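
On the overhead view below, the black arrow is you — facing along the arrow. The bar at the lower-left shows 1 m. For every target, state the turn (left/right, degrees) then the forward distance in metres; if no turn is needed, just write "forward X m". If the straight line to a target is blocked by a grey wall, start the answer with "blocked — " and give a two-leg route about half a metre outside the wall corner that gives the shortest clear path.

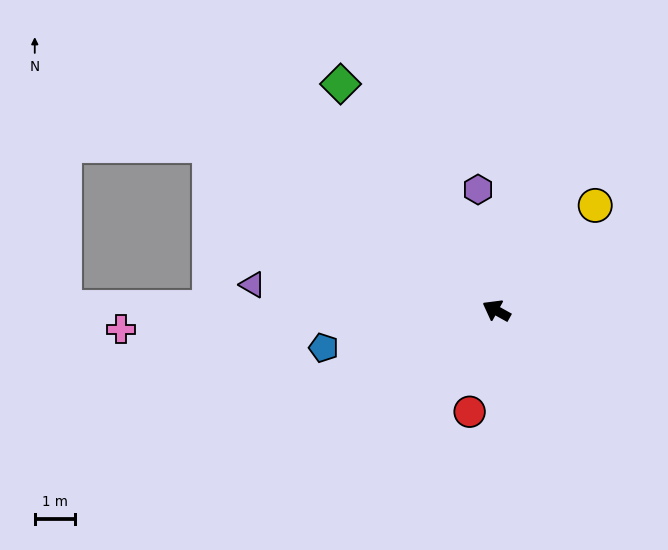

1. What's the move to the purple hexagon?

turn right 52°, forward 3.1 m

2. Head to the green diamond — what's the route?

turn right 26°, forward 6.9 m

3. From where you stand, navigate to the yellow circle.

turn right 104°, forward 3.6 m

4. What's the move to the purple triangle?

turn left 23°, forward 6.1 m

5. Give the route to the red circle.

turn left 104°, forward 2.6 m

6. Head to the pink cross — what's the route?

turn left 32°, forward 9.4 m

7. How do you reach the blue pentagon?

turn left 41°, forward 4.4 m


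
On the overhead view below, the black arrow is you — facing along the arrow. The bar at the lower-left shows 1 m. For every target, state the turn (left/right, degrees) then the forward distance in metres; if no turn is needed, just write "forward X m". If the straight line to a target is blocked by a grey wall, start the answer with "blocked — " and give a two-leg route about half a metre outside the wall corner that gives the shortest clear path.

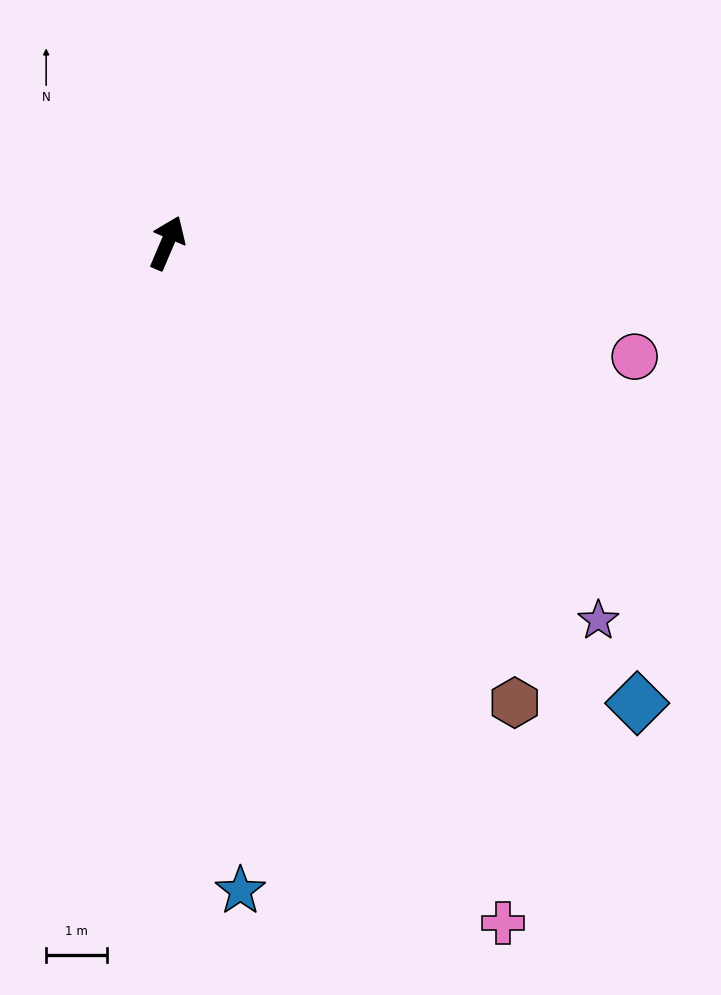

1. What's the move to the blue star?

turn right 151°, forward 10.7 m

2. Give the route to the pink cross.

turn right 131°, forward 12.4 m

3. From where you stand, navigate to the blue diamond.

turn right 111°, forward 10.8 m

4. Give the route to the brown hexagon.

turn right 120°, forward 9.4 m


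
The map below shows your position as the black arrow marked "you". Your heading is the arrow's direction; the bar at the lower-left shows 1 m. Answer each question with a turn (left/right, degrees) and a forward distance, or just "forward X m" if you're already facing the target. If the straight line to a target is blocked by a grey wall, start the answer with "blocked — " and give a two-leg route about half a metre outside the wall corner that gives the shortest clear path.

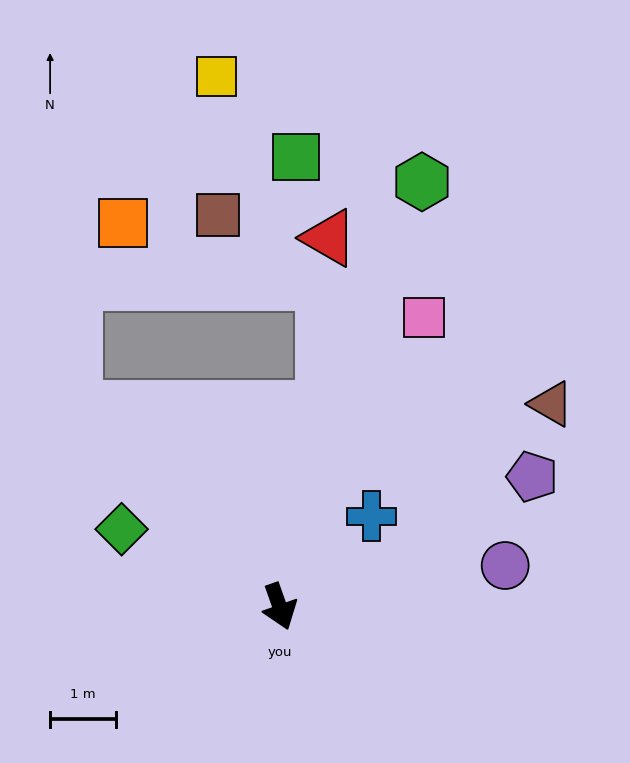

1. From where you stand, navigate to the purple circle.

turn left 81°, forward 3.5 m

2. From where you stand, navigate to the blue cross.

turn left 115°, forward 2.0 m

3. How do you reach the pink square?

turn left 134°, forward 4.9 m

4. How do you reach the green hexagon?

turn left 142°, forward 6.8 m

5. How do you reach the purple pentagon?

turn left 98°, forward 4.3 m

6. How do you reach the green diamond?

turn right 136°, forward 2.7 m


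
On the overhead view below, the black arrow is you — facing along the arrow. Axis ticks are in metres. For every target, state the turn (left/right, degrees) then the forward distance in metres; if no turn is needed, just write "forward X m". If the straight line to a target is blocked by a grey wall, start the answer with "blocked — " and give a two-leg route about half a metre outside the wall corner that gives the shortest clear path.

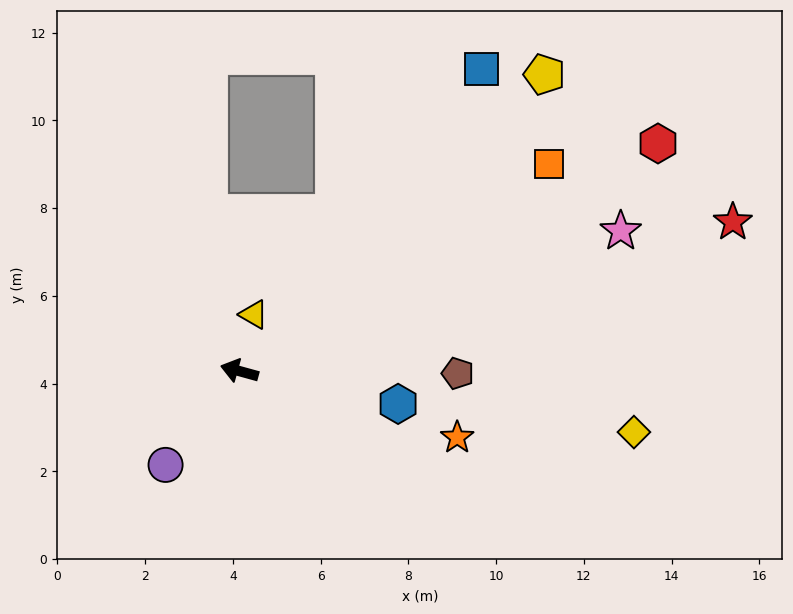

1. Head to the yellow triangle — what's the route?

turn right 89°, forward 1.3 m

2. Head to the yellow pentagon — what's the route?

turn right 120°, forward 9.7 m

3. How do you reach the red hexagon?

turn right 136°, forward 10.9 m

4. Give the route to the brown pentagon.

turn right 165°, forward 5.0 m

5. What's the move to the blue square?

turn right 113°, forward 8.8 m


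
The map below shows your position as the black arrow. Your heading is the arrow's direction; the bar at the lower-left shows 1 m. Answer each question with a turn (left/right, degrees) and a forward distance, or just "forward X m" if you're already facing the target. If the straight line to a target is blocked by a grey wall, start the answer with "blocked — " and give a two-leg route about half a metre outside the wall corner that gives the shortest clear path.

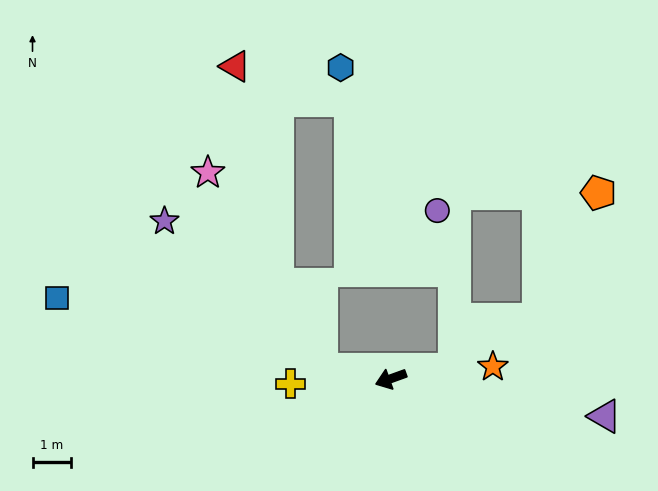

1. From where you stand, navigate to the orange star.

turn left 167°, forward 2.7 m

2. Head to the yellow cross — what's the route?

turn right 17°, forward 2.6 m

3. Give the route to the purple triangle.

turn left 150°, forward 5.7 m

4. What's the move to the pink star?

blocked — turn right 27°, forward 1.8 m, then turn right 53°, forward 6.0 m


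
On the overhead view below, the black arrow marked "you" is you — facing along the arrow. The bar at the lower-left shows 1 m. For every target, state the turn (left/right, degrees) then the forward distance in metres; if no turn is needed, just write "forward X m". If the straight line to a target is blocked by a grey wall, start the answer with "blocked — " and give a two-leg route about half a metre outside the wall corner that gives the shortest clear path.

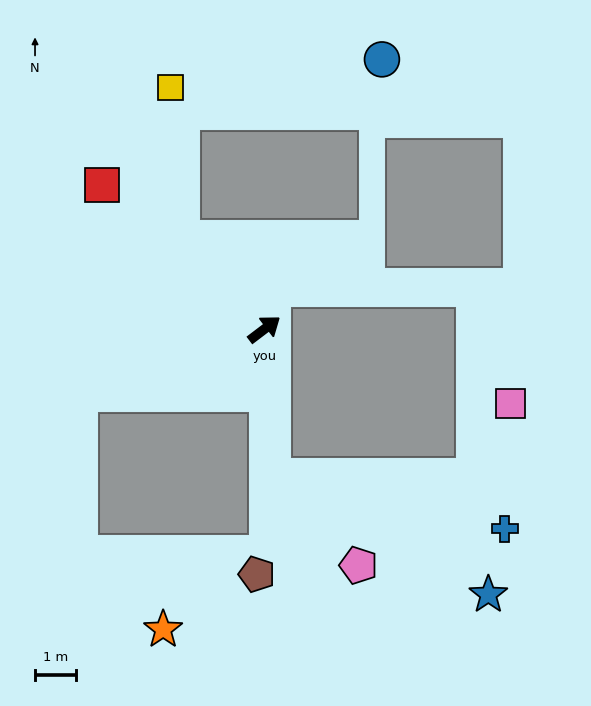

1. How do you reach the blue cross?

blocked — turn right 124°, forward 3.6 m, then turn left 74°, forward 5.8 m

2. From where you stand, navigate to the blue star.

blocked — turn right 124°, forward 3.6 m, then turn left 58°, forward 6.0 m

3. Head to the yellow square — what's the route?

blocked — turn left 95°, forward 3.0 m, then turn right 38°, forward 3.7 m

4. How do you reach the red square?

turn left 101°, forward 5.3 m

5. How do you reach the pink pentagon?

blocked — turn right 124°, forward 3.6 m, then turn left 40°, forward 3.0 m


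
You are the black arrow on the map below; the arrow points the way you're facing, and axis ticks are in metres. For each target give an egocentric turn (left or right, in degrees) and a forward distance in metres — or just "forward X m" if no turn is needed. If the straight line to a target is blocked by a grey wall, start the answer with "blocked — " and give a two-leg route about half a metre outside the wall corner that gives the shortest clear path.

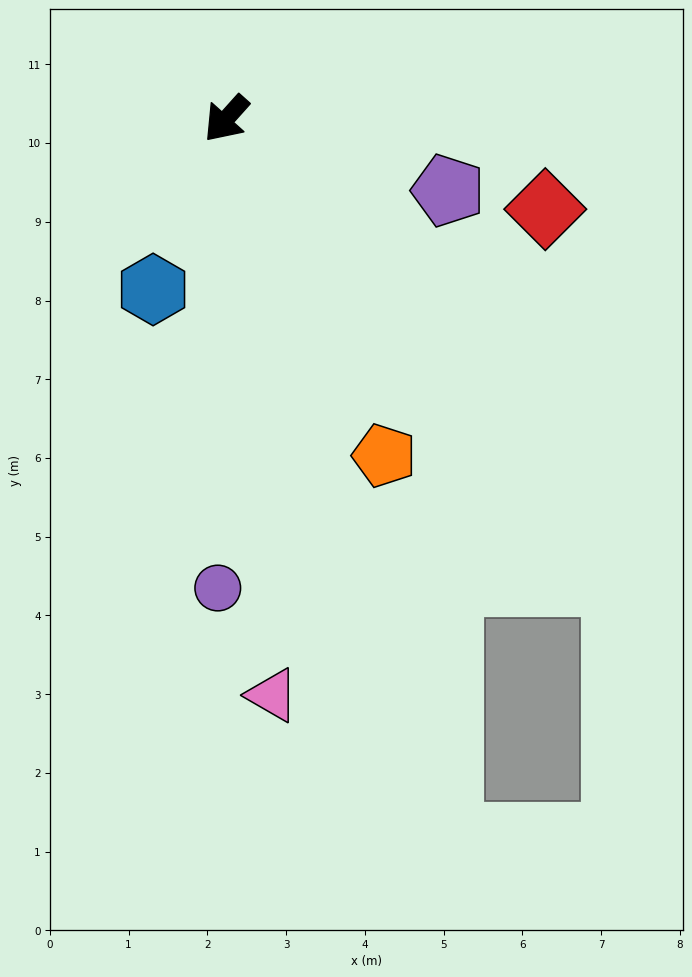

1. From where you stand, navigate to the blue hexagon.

turn left 19°, forward 2.4 m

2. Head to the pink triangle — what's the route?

turn left 46°, forward 7.3 m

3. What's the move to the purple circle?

turn left 41°, forward 6.0 m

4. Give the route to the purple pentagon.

turn left 114°, forward 3.0 m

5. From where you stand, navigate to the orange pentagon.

turn left 67°, forward 4.7 m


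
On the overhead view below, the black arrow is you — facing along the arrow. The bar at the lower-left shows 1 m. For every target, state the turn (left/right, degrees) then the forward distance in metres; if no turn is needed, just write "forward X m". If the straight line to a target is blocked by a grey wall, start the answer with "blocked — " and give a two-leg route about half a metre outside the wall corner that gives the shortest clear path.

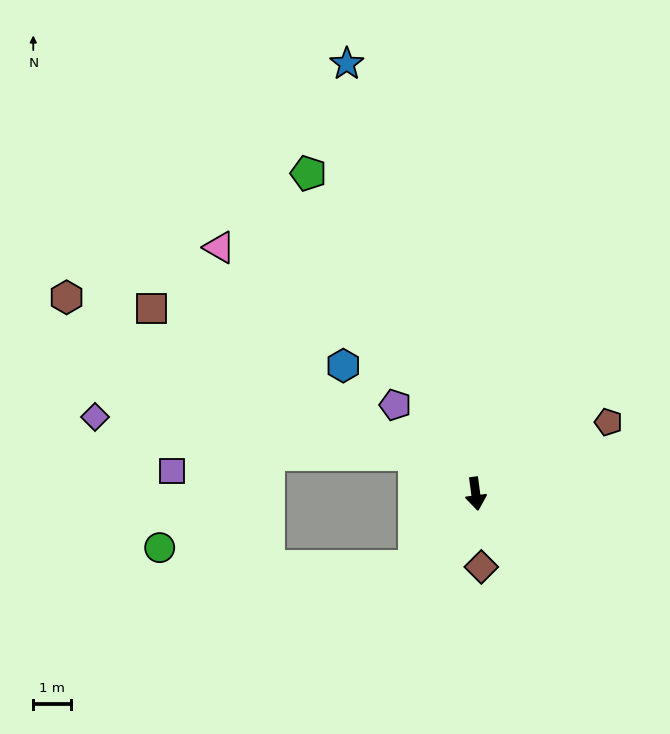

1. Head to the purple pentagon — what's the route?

turn right 145°, forward 3.2 m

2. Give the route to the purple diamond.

blocked — turn right 130°, forward 1.9 m, then turn left 26°, forward 8.6 m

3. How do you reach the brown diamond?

turn right 3°, forward 2.0 m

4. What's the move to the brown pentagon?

turn left 111°, forward 4.0 m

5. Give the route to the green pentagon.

turn right 160°, forward 9.6 m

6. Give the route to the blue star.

turn right 171°, forward 12.0 m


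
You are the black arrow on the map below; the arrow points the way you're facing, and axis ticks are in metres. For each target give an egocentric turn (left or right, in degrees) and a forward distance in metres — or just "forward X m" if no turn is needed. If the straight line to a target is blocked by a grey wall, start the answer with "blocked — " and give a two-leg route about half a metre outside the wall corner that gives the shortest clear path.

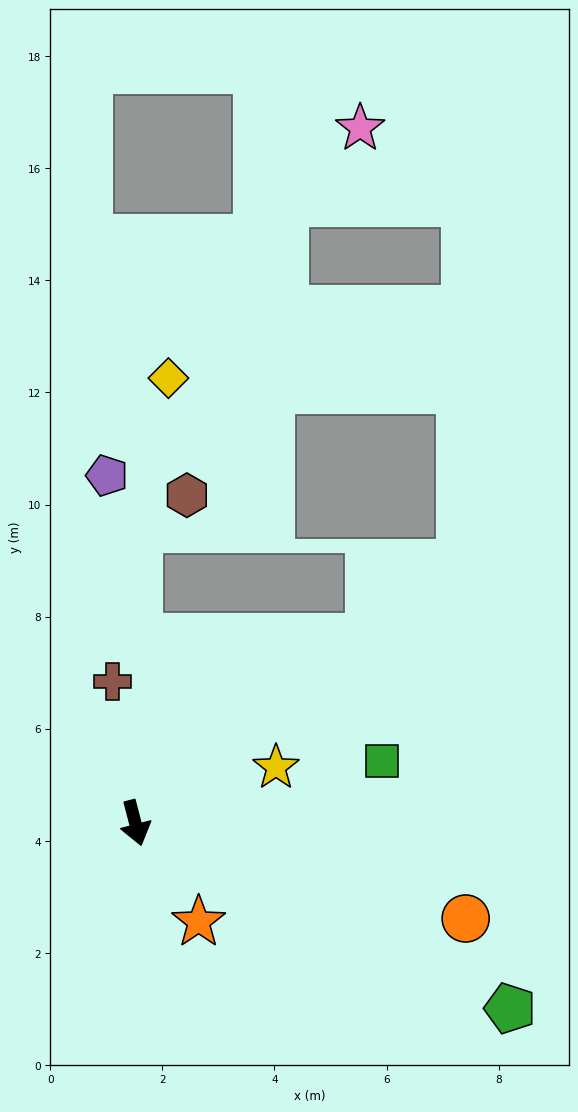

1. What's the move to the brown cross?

turn left 175°, forward 2.6 m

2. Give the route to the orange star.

turn left 18°, forward 2.1 m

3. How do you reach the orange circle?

turn left 59°, forward 6.1 m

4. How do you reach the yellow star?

turn left 97°, forward 2.7 m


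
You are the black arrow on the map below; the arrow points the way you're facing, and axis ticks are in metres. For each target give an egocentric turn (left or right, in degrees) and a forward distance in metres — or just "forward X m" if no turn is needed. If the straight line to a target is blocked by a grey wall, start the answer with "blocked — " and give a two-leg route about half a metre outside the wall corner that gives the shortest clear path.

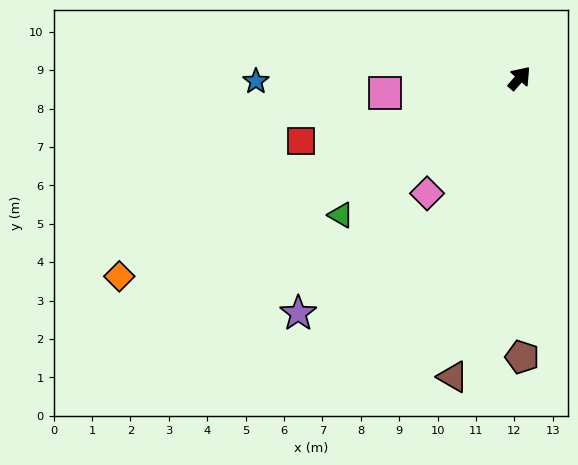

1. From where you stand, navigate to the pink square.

turn left 137°, forward 3.5 m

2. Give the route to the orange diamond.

turn left 158°, forward 11.6 m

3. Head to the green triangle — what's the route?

turn left 169°, forward 5.9 m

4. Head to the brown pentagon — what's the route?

turn right 138°, forward 7.3 m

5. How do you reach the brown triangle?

turn right 151°, forward 8.0 m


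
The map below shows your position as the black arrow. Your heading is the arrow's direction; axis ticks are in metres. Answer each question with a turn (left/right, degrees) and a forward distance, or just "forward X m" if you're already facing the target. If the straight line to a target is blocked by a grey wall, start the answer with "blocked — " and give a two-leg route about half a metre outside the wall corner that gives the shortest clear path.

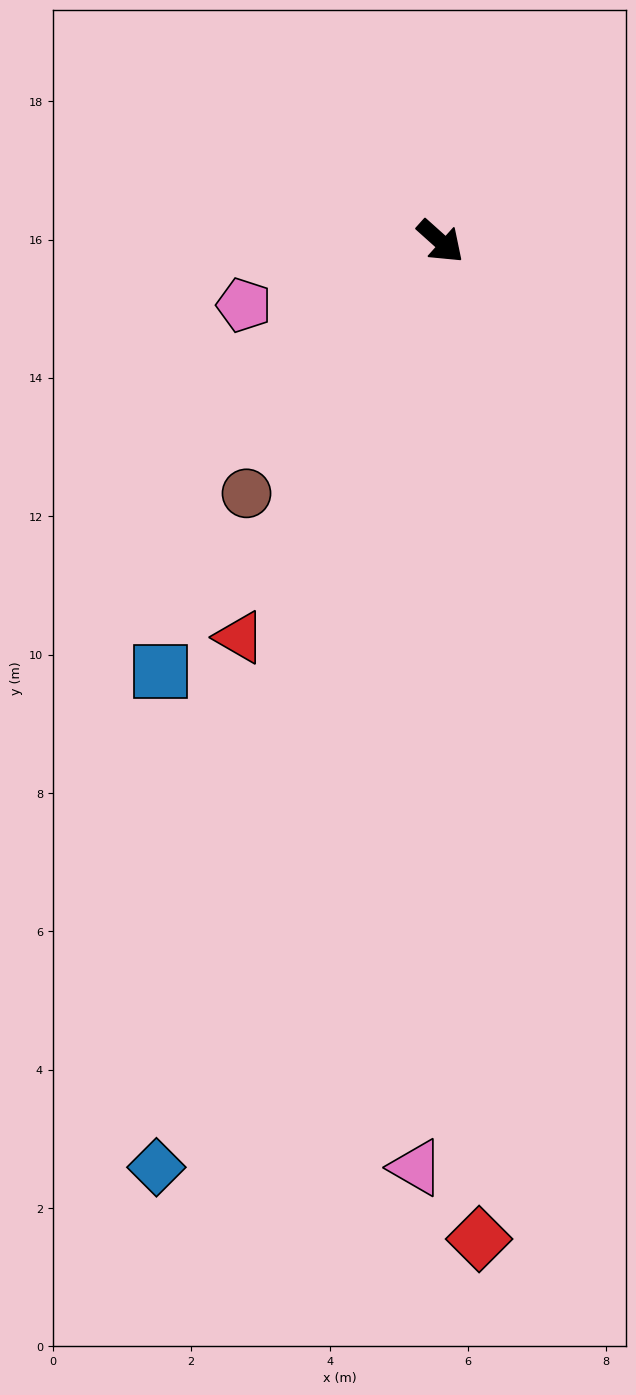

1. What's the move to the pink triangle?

turn right 50°, forward 13.4 m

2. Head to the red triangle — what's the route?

turn right 75°, forward 6.4 m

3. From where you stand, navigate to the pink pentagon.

turn right 120°, forward 3.0 m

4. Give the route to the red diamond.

turn right 46°, forward 14.4 m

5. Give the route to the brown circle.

turn right 86°, forward 4.6 m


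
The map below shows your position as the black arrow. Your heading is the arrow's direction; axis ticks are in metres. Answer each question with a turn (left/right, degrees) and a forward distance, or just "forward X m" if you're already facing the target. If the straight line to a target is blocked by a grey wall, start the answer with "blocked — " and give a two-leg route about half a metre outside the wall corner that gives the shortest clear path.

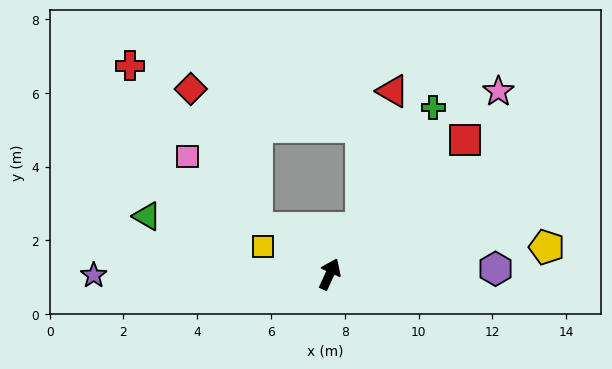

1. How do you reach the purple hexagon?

turn right 64°, forward 4.5 m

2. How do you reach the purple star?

turn left 115°, forward 6.4 m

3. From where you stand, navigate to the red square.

turn right 21°, forward 5.1 m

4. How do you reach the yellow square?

turn left 92°, forward 2.0 m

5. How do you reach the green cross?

turn right 7°, forward 5.3 m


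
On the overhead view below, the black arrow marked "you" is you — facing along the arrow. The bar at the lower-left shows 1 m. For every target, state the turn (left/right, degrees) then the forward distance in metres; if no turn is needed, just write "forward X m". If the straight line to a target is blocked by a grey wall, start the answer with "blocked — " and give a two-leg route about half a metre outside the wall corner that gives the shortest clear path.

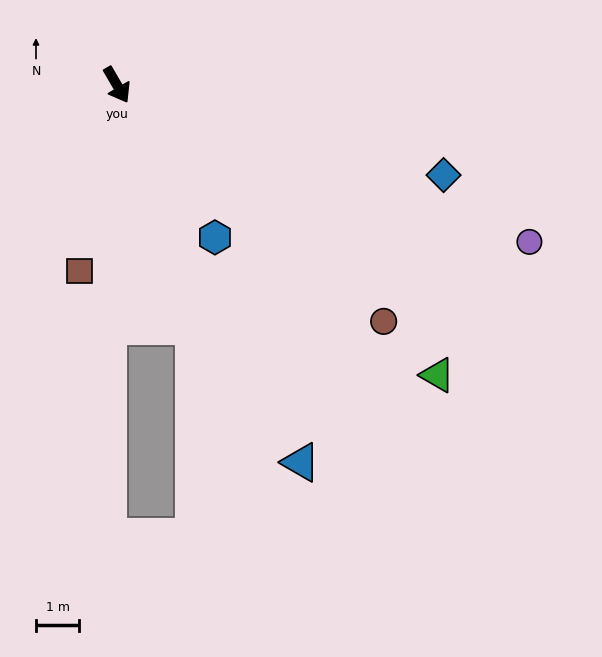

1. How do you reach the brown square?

turn right 42°, forward 4.4 m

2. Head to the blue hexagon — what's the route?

turn left 3°, forward 4.2 m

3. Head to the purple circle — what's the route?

turn left 39°, forward 10.2 m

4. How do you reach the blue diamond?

turn left 44°, forward 7.8 m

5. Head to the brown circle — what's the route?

turn left 18°, forward 8.2 m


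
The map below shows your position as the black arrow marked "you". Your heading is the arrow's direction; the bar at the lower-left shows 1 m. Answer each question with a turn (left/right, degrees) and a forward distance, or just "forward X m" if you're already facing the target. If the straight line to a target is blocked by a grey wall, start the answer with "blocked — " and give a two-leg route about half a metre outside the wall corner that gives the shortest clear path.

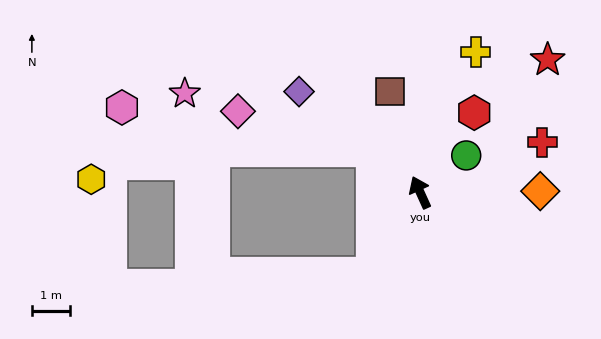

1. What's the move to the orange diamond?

turn right 114°, forward 3.2 m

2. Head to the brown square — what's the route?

turn right 8°, forward 2.8 m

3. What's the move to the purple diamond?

turn left 26°, forward 4.2 m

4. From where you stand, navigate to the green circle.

turn right 76°, forward 1.6 m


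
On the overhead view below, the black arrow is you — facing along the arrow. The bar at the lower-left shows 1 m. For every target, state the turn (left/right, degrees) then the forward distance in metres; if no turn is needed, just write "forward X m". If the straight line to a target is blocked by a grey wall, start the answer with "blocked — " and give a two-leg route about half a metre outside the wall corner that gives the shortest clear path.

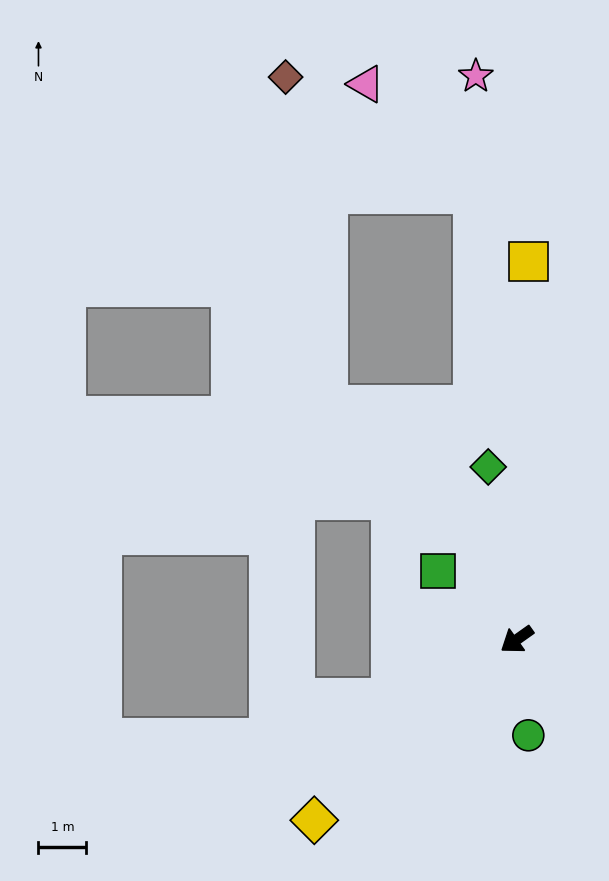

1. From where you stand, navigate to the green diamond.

turn right 116°, forward 3.7 m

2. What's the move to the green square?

turn right 76°, forward 2.2 m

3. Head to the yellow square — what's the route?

turn right 127°, forward 7.9 m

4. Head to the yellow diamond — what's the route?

turn left 6°, forward 5.7 m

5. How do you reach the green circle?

turn left 61°, forward 2.0 m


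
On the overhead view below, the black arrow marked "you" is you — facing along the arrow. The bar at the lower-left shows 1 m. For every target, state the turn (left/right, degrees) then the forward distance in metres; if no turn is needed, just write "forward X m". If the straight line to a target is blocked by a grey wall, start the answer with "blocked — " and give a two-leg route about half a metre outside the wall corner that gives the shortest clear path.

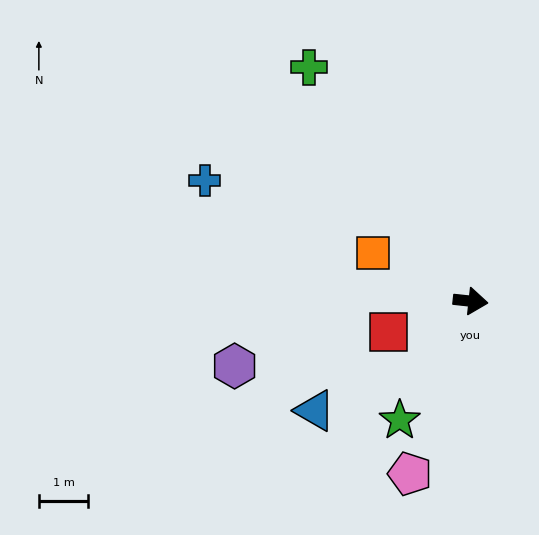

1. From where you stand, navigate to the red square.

turn right 153°, forward 1.8 m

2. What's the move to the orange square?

turn left 160°, forward 2.2 m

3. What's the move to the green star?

turn right 115°, forward 2.8 m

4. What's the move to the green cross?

turn left 131°, forward 5.7 m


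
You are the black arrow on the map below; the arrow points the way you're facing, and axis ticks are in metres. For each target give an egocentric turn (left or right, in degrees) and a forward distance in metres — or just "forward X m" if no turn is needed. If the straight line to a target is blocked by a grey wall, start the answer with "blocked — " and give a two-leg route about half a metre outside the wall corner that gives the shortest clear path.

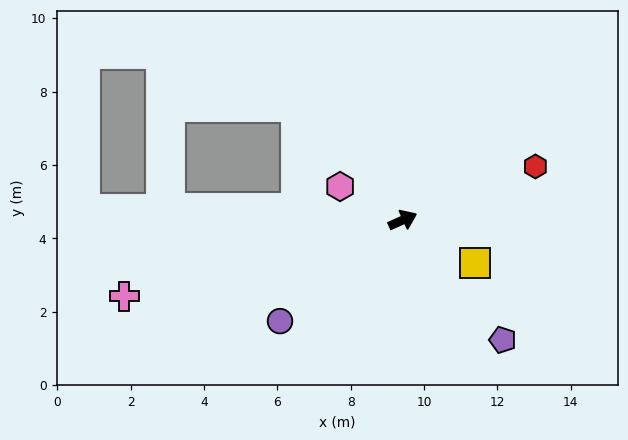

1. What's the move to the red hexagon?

turn right 2°, forward 3.9 m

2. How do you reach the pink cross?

turn left 171°, forward 7.9 m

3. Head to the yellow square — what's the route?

turn right 54°, forward 2.3 m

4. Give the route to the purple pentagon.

turn right 74°, forward 4.3 m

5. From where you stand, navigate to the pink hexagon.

turn left 128°, forward 1.9 m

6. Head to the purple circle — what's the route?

turn right 165°, forward 4.3 m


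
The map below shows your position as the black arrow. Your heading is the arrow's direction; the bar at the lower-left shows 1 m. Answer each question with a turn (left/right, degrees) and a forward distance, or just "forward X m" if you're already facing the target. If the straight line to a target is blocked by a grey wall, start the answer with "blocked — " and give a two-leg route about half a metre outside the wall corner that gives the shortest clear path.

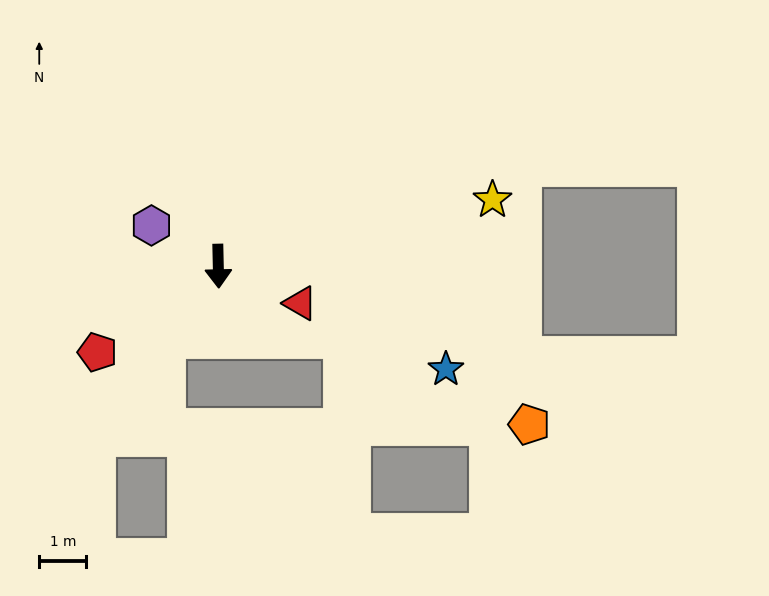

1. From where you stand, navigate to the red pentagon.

turn right 56°, forward 3.1 m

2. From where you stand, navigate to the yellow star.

turn left 102°, forward 6.0 m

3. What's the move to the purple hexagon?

turn right 123°, forward 1.7 m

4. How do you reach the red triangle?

turn left 64°, forward 1.9 m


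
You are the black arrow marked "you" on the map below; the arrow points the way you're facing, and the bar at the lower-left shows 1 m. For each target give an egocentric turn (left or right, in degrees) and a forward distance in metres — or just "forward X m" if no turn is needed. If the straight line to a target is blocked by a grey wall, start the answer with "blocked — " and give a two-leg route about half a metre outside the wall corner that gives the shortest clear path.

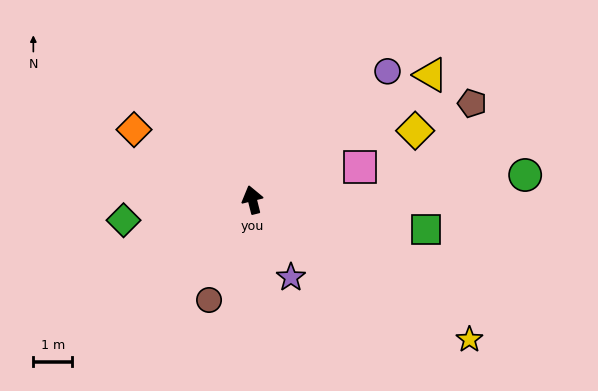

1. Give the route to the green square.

turn right 114°, forward 4.5 m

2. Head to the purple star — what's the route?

turn right 168°, forward 2.2 m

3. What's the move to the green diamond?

turn left 85°, forward 3.4 m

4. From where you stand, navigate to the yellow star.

turn right 137°, forward 6.7 m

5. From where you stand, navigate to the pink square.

turn right 87°, forward 2.9 m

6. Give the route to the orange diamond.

turn left 45°, forward 3.6 m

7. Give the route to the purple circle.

turn right 60°, forward 4.8 m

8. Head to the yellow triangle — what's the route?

turn right 69°, forward 5.6 m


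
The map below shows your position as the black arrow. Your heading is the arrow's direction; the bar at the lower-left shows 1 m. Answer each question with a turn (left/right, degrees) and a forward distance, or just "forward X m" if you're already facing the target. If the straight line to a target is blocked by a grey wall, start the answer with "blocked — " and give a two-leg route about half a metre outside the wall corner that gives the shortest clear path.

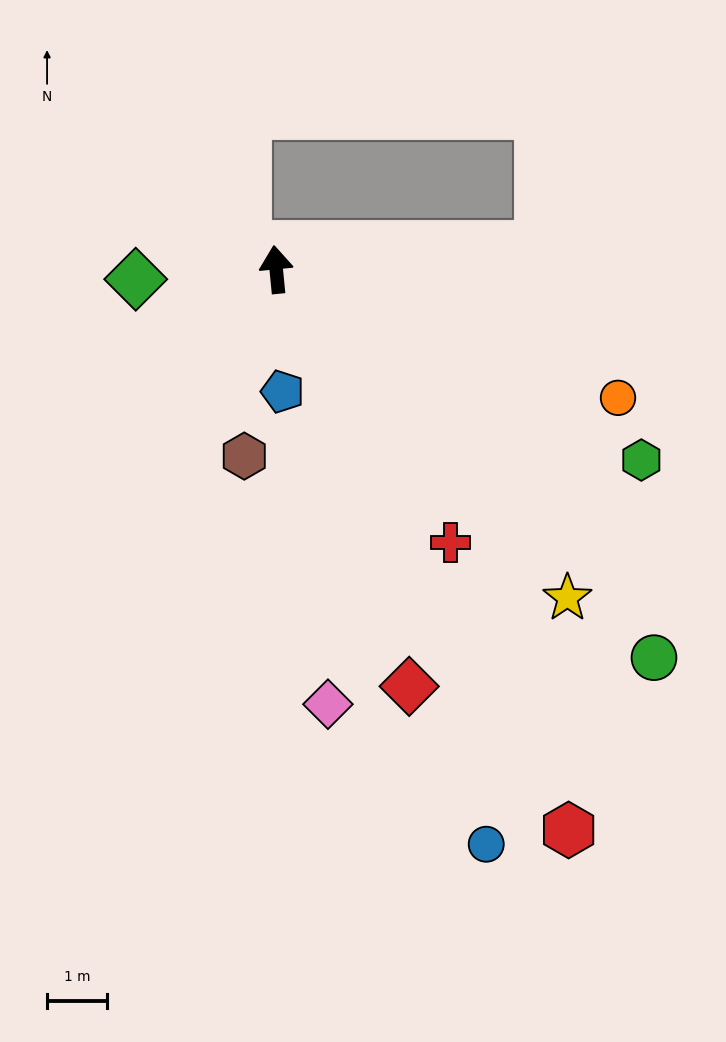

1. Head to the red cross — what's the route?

turn right 153°, forward 5.4 m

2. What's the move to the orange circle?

turn right 116°, forward 6.1 m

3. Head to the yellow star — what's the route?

turn right 144°, forward 7.3 m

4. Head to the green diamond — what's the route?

turn left 88°, forward 2.3 m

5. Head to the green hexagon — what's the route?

turn right 123°, forward 6.9 m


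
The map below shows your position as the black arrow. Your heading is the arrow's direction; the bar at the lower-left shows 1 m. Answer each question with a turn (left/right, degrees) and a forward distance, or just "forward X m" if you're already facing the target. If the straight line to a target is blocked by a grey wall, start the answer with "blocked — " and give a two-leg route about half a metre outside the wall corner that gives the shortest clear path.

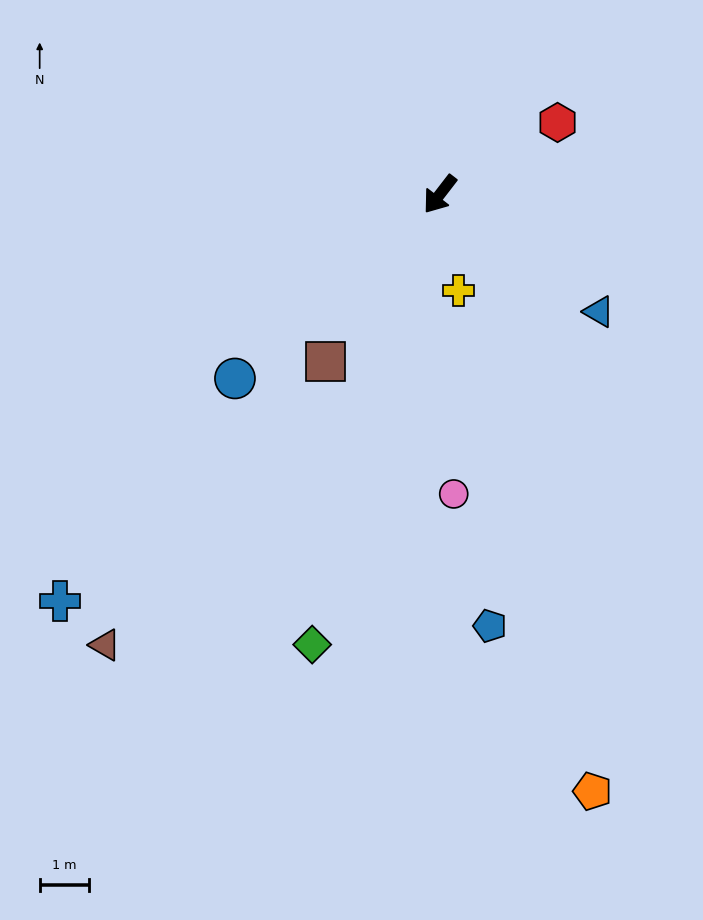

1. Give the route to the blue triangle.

turn left 91°, forward 4.0 m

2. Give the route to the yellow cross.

turn left 49°, forward 2.0 m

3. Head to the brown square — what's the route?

turn left 3°, forward 4.1 m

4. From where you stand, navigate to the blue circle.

turn right 10°, forward 5.6 m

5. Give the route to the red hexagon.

turn left 159°, forward 2.8 m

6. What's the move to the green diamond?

turn left 22°, forward 9.5 m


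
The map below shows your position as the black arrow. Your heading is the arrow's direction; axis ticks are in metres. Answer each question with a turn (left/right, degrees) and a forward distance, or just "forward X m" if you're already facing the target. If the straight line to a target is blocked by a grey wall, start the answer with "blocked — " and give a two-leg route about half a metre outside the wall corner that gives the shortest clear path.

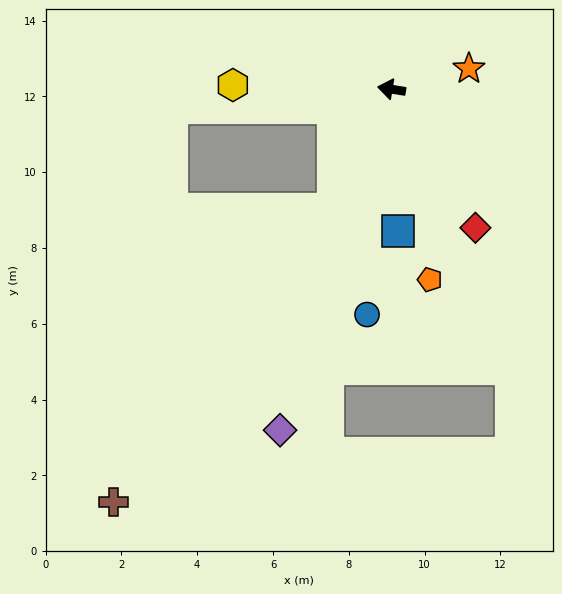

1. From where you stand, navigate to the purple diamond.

turn left 81°, forward 9.5 m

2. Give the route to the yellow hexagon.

turn left 8°, forward 4.2 m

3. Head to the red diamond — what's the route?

turn left 130°, forward 4.3 m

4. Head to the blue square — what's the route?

turn left 102°, forward 3.7 m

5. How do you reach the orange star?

turn right 156°, forward 2.1 m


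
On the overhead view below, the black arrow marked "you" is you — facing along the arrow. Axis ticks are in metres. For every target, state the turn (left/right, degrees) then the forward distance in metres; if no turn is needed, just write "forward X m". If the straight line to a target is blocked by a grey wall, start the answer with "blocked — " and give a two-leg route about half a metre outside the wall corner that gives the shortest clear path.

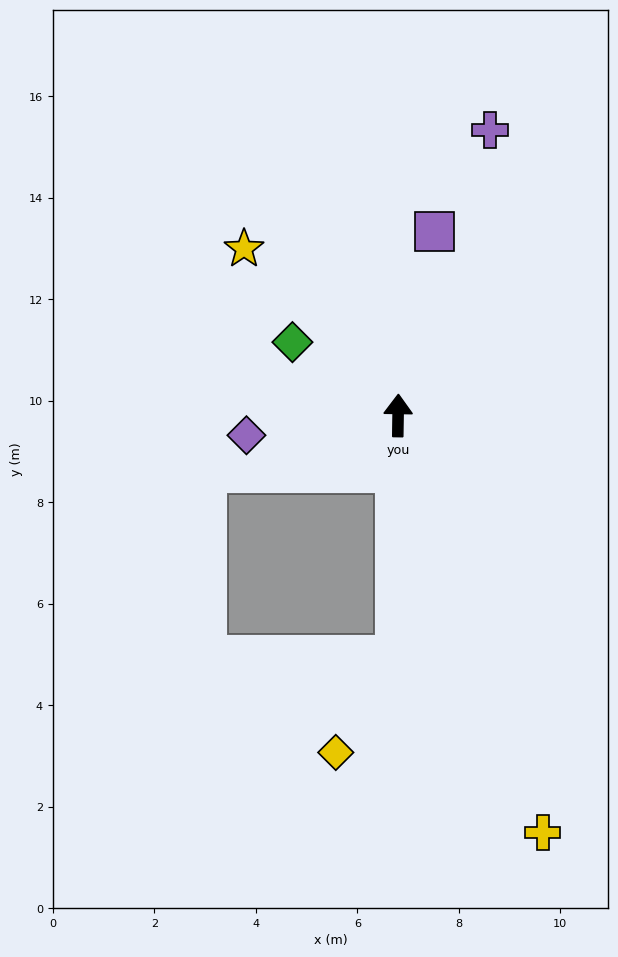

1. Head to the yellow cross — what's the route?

turn right 160°, forward 8.7 m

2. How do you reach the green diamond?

turn left 56°, forward 2.5 m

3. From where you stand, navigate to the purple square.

turn right 10°, forward 3.7 m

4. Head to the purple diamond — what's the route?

turn left 98°, forward 3.0 m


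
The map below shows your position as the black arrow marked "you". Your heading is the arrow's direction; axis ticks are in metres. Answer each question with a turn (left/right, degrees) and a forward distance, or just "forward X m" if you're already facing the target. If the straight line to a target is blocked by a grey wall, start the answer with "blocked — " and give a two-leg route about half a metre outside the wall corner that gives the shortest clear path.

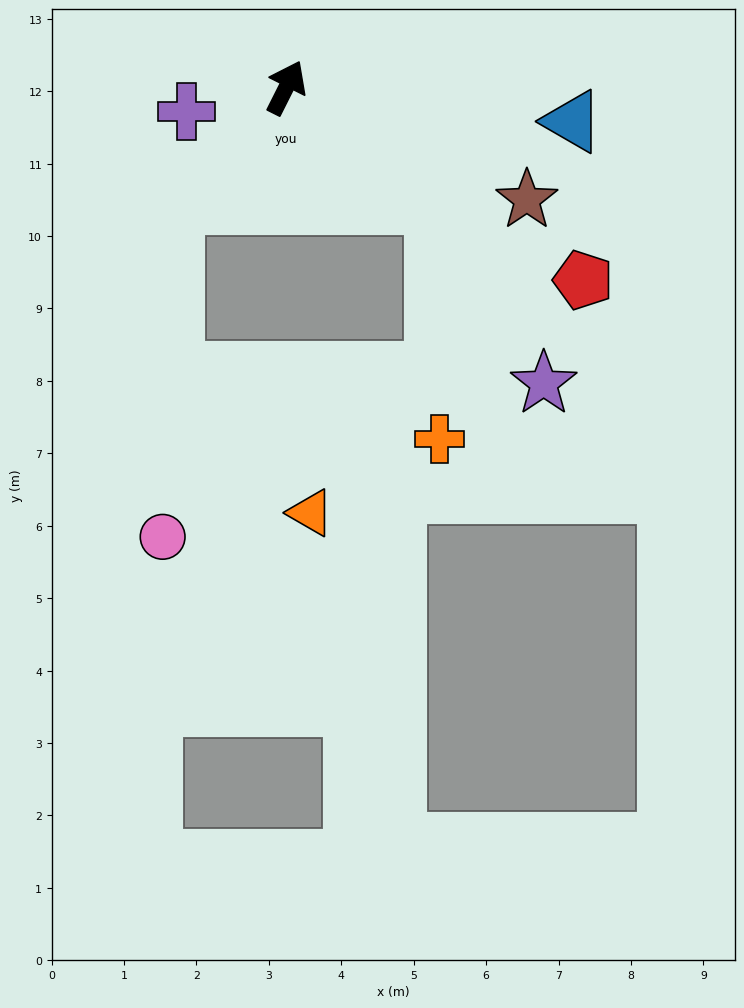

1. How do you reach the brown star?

turn right 88°, forward 3.7 m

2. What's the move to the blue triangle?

turn right 70°, forward 4.0 m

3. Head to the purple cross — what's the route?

turn left 130°, forward 1.4 m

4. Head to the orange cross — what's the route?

blocked — turn right 101°, forward 2.6 m, then turn right 51°, forward 3.3 m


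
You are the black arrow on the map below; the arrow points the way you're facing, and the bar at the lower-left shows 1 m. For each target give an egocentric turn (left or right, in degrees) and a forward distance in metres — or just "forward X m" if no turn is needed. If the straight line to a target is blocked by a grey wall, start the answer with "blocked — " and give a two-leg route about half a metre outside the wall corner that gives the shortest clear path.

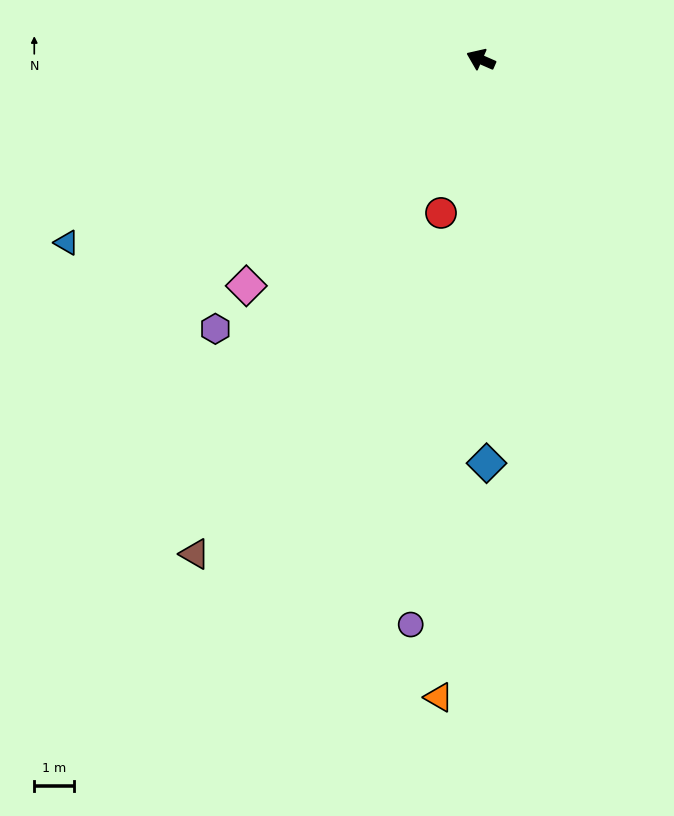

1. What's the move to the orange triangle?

turn left 110°, forward 15.9 m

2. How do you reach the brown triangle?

turn left 84°, forward 14.2 m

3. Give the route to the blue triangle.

turn left 47°, forward 11.3 m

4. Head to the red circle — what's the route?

turn left 99°, forward 3.9 m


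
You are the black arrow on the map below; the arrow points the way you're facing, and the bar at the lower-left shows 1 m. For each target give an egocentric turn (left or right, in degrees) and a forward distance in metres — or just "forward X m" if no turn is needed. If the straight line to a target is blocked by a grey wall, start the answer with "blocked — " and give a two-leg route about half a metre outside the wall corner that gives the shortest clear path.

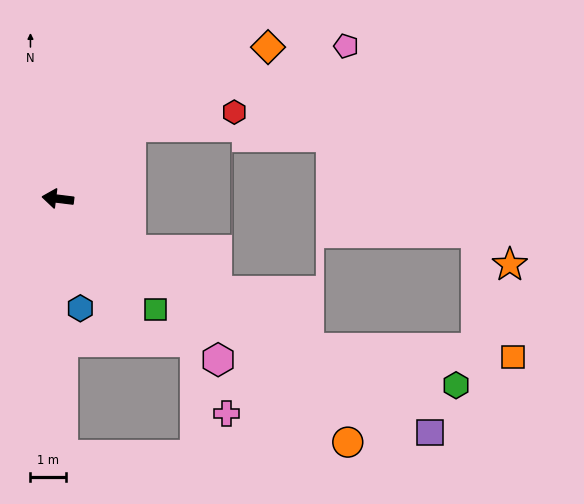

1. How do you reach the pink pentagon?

blocked — turn right 129°, forward 2.9 m, then turn right 23°, forward 6.5 m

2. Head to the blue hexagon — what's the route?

turn left 109°, forward 3.2 m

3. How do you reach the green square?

turn left 138°, forward 4.2 m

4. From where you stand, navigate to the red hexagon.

blocked — turn right 129°, forward 2.9 m, then turn right 36°, forward 2.9 m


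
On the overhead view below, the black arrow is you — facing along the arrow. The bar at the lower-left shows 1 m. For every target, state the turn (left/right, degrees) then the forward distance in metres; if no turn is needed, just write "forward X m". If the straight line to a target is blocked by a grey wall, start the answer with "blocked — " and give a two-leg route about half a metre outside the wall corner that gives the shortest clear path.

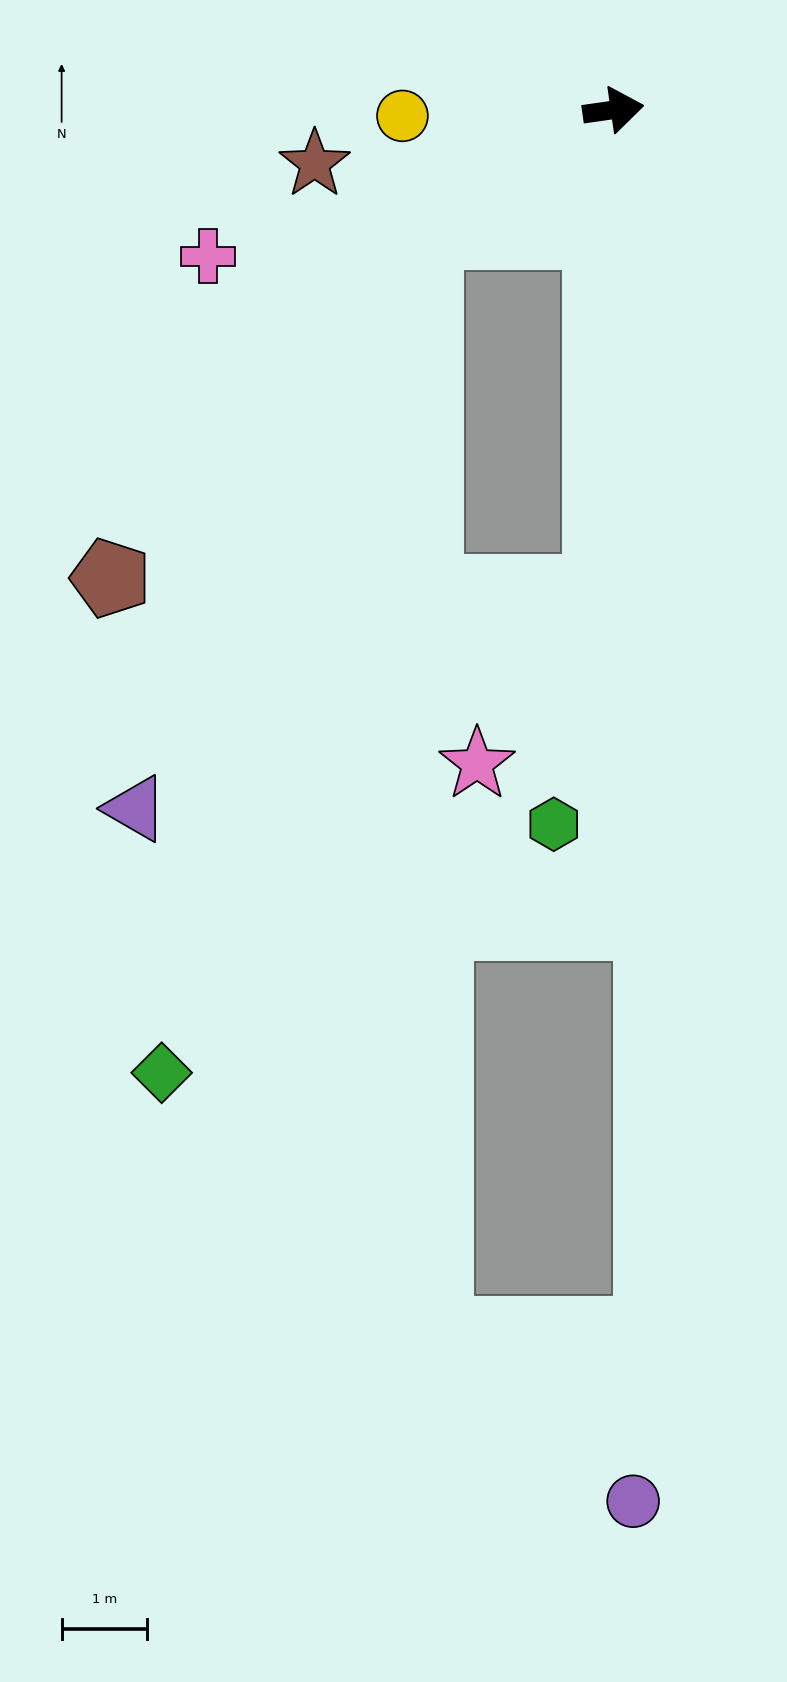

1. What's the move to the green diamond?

blocked — turn right 155°, forward 2.6 m, then turn left 39°, forward 10.3 m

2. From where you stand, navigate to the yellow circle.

turn left 173°, forward 2.5 m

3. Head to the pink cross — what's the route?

turn right 168°, forward 5.0 m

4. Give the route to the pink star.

blocked — turn right 100°, forward 5.6 m, then turn right 33°, forward 2.5 m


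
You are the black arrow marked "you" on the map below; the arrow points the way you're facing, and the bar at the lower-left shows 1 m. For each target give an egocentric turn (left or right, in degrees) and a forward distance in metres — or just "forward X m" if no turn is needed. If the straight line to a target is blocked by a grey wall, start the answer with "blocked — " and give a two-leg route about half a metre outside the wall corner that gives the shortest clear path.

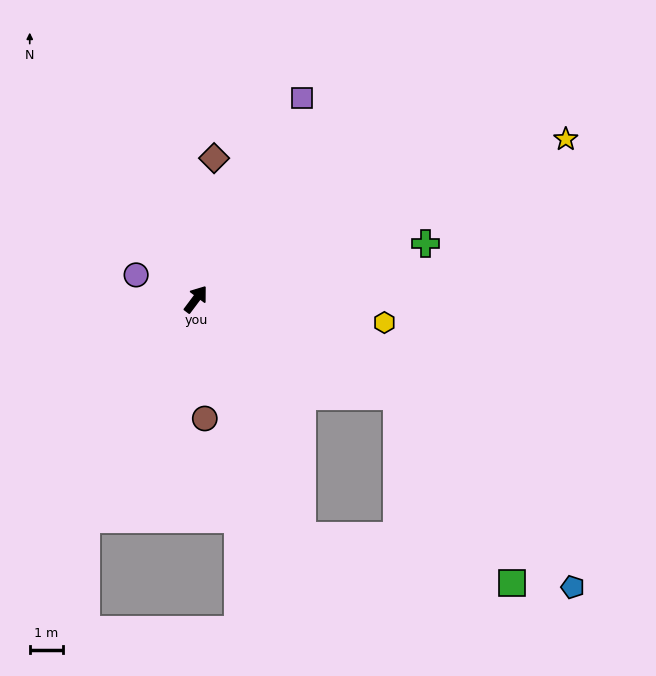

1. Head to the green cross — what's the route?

turn right 40°, forward 7.2 m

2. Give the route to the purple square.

turn left 9°, forward 6.9 m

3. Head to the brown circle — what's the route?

turn right 139°, forward 3.6 m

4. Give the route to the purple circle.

turn left 105°, forward 2.0 m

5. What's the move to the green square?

blocked — turn right 79°, forward 6.8 m, then turn right 33°, forward 6.7 m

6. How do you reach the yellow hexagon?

turn right 60°, forward 5.8 m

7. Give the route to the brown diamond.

turn left 29°, forward 4.3 m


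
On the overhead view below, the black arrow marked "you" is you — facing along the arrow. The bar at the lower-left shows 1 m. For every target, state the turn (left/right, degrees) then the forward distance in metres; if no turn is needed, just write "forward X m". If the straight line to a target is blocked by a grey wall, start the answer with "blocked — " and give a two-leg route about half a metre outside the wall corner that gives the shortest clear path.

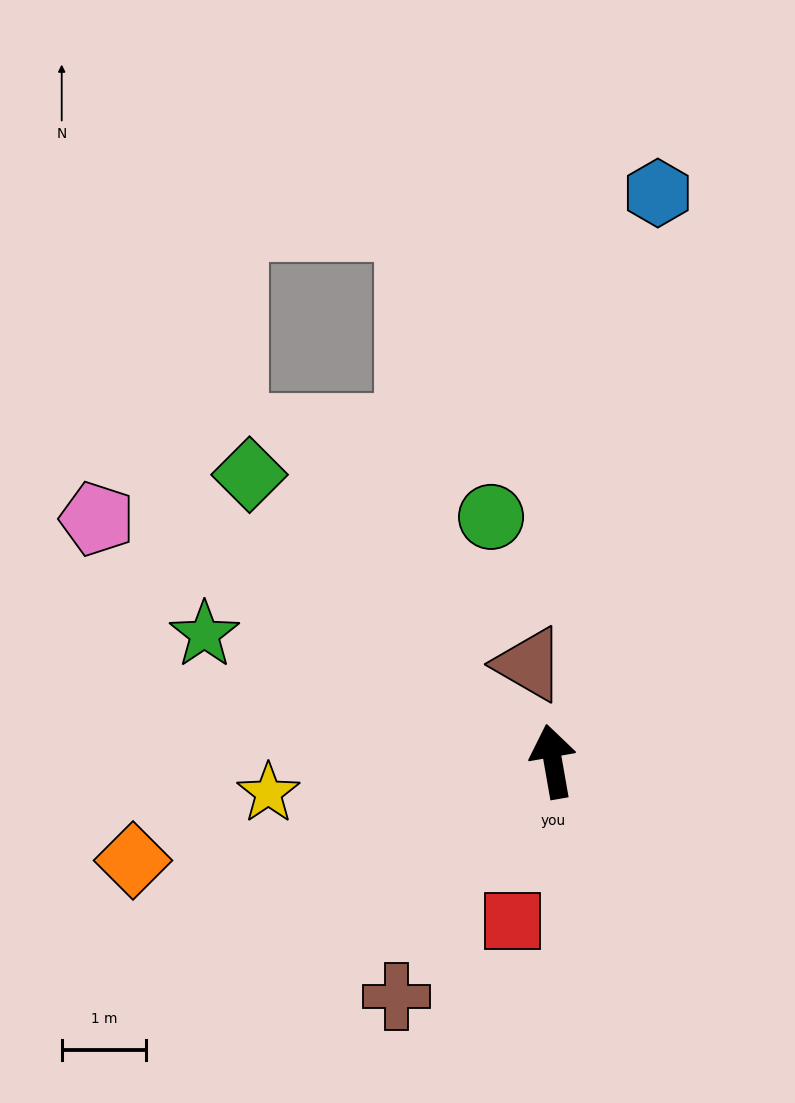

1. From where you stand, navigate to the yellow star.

turn left 86°, forward 3.4 m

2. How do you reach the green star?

turn left 60°, forward 4.4 m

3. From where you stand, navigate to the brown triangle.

turn left 4°, forward 1.2 m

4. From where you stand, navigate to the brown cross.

turn left 136°, forward 3.3 m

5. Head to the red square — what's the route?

turn left 156°, forward 1.9 m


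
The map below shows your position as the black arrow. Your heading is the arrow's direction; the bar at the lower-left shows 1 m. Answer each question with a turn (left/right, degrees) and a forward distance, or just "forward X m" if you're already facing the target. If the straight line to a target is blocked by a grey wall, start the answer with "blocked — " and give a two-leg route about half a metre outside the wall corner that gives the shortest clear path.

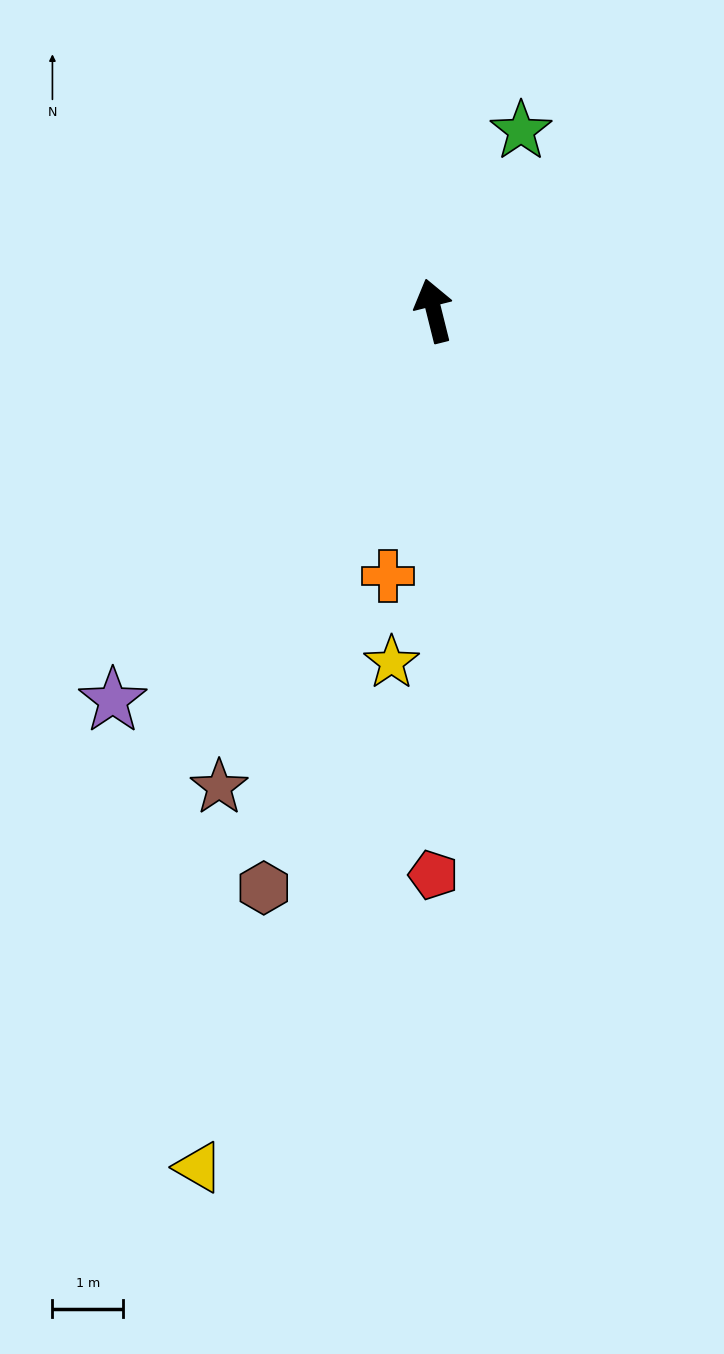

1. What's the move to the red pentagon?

turn left 166°, forward 8.0 m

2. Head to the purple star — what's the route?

turn left 127°, forward 7.2 m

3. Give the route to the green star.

turn right 40°, forward 2.8 m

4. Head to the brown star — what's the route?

turn left 142°, forward 7.4 m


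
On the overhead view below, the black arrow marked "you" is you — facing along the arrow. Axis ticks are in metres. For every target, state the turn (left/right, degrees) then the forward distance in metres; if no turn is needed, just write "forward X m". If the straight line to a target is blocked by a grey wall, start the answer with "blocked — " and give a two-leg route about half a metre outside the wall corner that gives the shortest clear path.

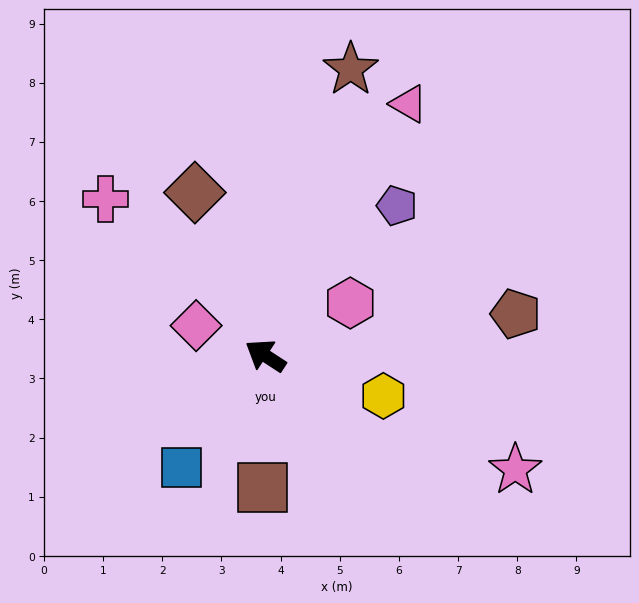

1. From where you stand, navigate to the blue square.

turn left 86°, forward 2.4 m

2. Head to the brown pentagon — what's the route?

turn right 137°, forward 4.3 m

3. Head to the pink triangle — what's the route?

turn right 87°, forward 4.9 m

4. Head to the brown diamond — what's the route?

turn right 34°, forward 3.0 m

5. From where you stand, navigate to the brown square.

turn left 122°, forward 2.2 m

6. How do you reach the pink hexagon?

turn right 115°, forward 1.7 m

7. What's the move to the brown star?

turn right 74°, forward 5.1 m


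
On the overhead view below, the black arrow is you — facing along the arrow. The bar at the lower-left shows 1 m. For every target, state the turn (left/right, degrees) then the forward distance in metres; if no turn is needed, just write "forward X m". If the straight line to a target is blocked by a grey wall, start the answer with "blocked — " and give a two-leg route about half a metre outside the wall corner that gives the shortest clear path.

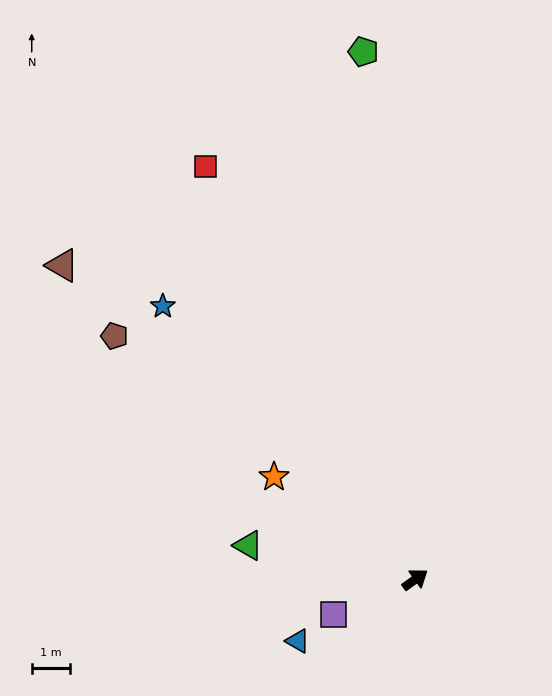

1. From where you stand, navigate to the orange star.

turn left 108°, forward 4.6 m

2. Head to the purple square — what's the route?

turn left 167°, forward 2.3 m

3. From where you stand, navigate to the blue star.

turn left 97°, forward 9.8 m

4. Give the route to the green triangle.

turn left 133°, forward 4.5 m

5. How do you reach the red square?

turn left 81°, forward 12.2 m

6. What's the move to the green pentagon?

turn left 60°, forward 14.0 m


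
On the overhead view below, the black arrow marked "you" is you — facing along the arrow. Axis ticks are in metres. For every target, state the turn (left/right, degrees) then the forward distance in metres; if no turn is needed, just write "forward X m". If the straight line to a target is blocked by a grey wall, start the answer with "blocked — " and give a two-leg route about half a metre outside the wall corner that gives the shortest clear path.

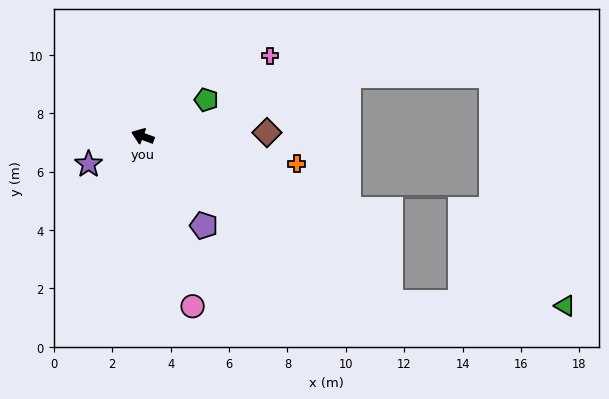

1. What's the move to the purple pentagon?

turn left 145°, forward 3.7 m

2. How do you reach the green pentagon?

turn right 130°, forward 2.5 m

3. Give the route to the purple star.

turn left 48°, forward 2.1 m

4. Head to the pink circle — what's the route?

turn left 127°, forward 6.1 m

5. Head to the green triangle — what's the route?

blocked — turn left 167°, forward 10.2 m, then turn left 32°, forward 6.0 m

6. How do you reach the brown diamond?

turn right 158°, forward 4.3 m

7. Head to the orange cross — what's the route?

turn right 170°, forward 5.3 m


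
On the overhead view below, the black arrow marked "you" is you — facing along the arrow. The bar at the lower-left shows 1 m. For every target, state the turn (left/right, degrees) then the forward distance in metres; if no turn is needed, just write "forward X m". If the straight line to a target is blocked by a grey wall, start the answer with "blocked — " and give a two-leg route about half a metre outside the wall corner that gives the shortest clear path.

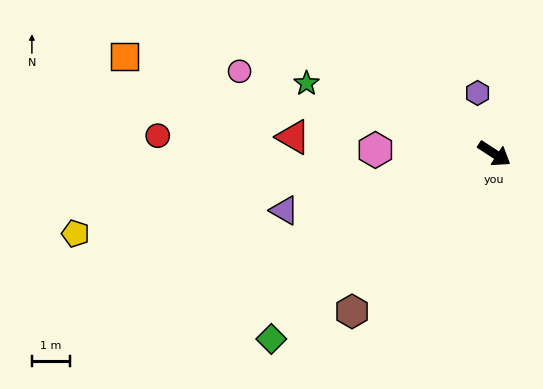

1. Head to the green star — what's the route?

turn right 168°, forward 5.2 m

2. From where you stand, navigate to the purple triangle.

turn right 132°, forward 5.7 m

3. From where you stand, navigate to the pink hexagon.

turn right 149°, forward 3.1 m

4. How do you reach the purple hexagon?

turn left 138°, forward 1.6 m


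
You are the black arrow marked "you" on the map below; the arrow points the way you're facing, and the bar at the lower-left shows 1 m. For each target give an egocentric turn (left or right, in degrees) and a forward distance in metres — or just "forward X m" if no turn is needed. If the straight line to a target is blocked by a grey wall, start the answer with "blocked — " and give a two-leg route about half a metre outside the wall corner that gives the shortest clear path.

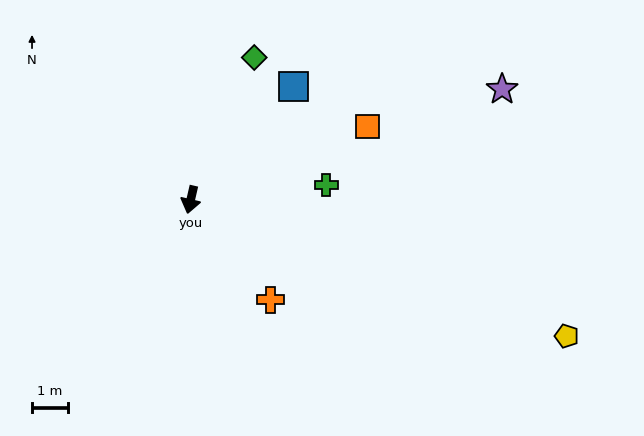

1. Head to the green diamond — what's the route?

turn left 169°, forward 4.4 m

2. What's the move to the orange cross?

turn left 51°, forward 3.6 m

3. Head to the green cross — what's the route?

turn left 109°, forward 3.8 m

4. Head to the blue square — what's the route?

turn left 151°, forward 4.3 m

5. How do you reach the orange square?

turn left 125°, forward 5.3 m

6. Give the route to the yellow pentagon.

turn left 83°, forward 11.2 m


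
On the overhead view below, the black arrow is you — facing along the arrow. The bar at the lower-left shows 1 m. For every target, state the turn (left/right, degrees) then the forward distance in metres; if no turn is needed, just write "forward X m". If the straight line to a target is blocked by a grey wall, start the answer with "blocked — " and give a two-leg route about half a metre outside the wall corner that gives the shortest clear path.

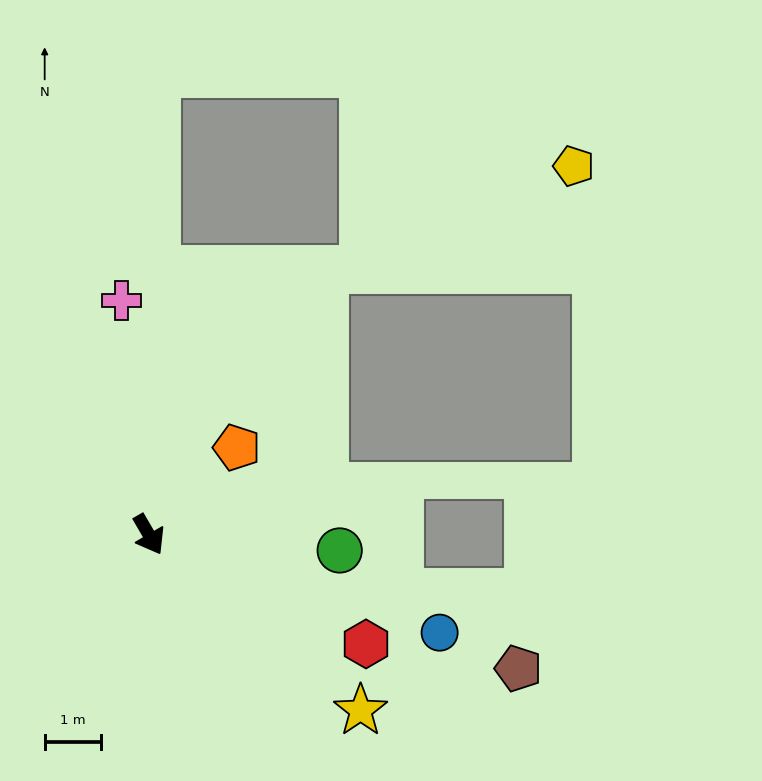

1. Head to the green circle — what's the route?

turn left 55°, forward 3.4 m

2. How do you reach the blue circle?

turn left 41°, forward 5.4 m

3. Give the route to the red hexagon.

turn left 33°, forward 4.3 m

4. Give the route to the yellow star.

turn left 20°, forward 4.8 m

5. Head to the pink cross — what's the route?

turn left 157°, forward 4.2 m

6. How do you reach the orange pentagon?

turn left 105°, forward 2.2 m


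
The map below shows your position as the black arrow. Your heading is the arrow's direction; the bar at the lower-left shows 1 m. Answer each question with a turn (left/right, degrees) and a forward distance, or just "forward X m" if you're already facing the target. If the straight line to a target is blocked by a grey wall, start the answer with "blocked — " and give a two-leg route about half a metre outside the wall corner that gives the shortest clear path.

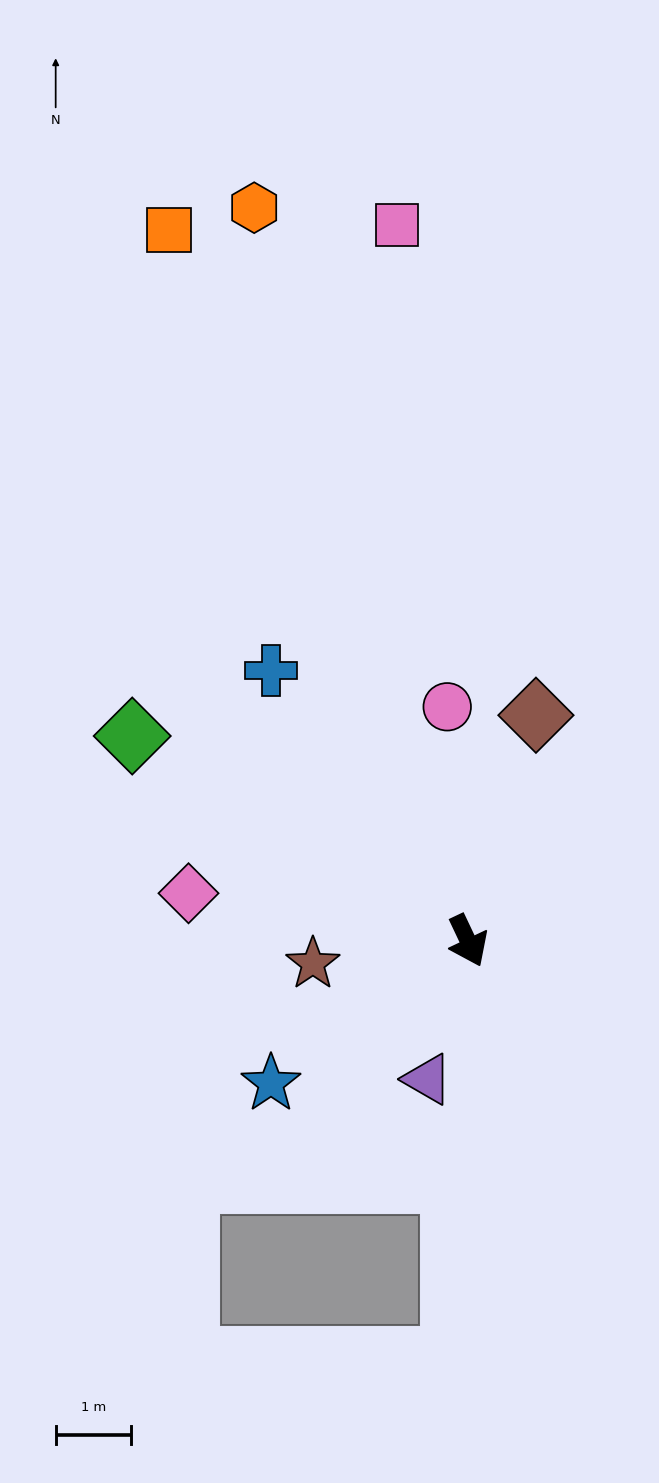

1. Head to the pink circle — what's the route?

turn left 160°, forward 3.1 m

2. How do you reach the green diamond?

turn right 147°, forward 5.2 m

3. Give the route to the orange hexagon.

turn left 171°, forward 10.1 m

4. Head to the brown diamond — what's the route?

turn left 138°, forward 3.1 m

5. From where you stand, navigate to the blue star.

turn right 79°, forward 3.2 m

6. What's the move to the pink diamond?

turn right 125°, forward 3.8 m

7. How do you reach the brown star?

turn right 107°, forward 2.1 m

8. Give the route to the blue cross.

turn right 169°, forward 4.4 m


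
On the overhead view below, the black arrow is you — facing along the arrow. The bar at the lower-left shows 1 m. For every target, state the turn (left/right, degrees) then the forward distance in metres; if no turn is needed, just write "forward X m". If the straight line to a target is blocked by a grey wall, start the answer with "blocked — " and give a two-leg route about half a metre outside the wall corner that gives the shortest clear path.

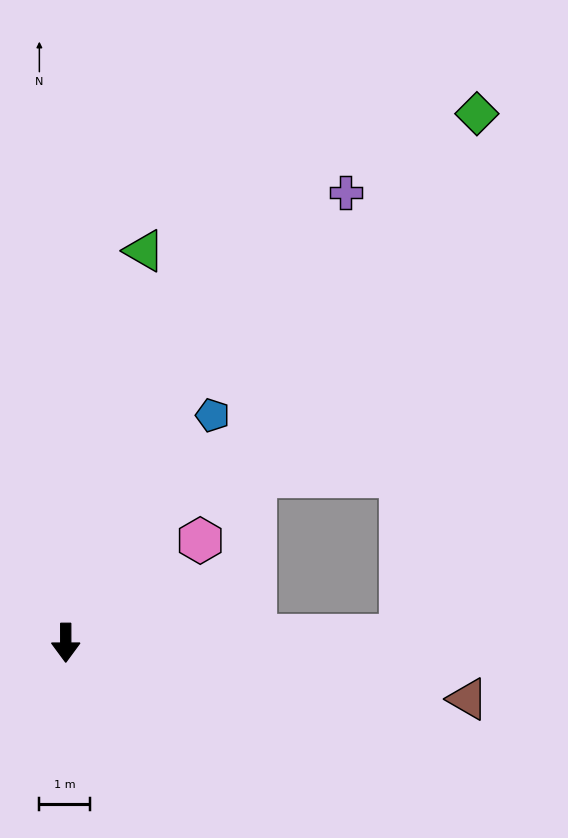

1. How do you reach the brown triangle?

turn left 82°, forward 8.0 m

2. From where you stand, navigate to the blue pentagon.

turn left 147°, forward 5.3 m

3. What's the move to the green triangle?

turn left 169°, forward 7.9 m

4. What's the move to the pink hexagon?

turn left 127°, forward 3.3 m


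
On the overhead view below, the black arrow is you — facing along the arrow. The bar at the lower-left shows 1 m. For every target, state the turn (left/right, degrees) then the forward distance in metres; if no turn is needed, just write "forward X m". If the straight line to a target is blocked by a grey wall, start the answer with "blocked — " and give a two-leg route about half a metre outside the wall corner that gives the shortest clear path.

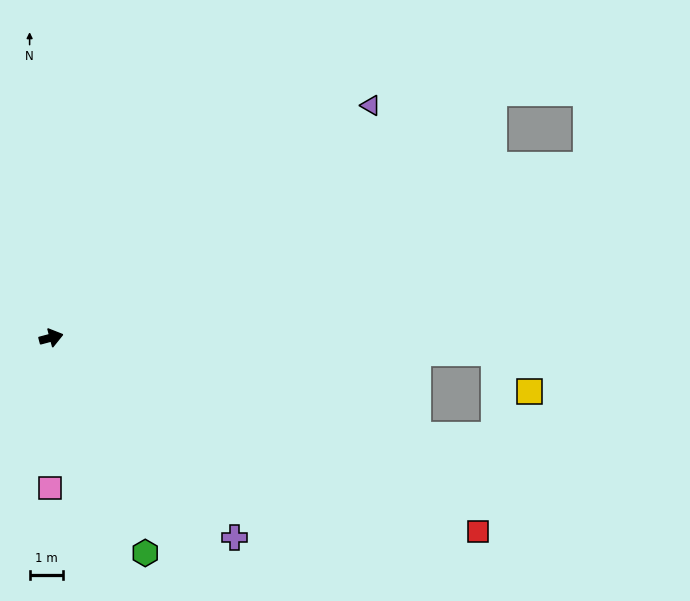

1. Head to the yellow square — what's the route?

blocked — turn right 17°, forward 13.2 m, then turn right 46°, forward 1.5 m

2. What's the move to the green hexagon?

turn right 81°, forward 7.0 m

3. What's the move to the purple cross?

turn right 62°, forward 8.0 m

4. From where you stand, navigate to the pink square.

turn right 105°, forward 4.5 m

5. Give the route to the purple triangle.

turn left 21°, forward 11.7 m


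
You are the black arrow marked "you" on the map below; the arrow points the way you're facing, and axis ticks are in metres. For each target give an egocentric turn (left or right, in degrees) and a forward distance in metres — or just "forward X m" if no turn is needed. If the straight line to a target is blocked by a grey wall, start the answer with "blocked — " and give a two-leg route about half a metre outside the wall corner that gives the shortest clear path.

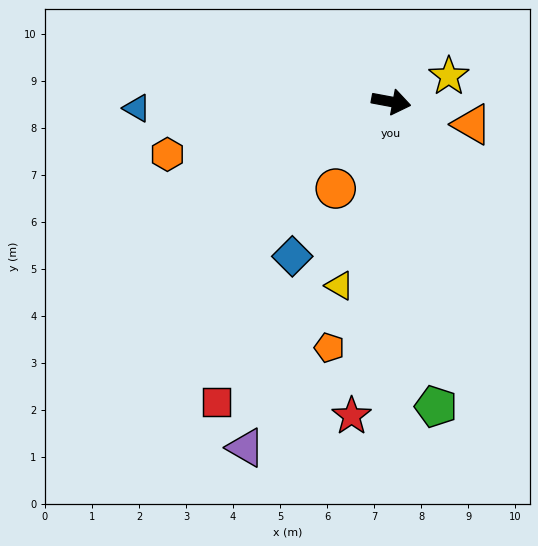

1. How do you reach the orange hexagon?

turn right 156°, forward 4.9 m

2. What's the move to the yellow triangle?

turn right 95°, forward 4.1 m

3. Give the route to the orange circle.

turn right 112°, forward 2.2 m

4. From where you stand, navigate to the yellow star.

turn left 34°, forward 1.3 m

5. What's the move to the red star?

turn right 87°, forward 6.7 m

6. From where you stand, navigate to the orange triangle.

turn right 5°, forward 1.8 m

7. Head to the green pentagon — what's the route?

turn right 71°, forward 6.6 m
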